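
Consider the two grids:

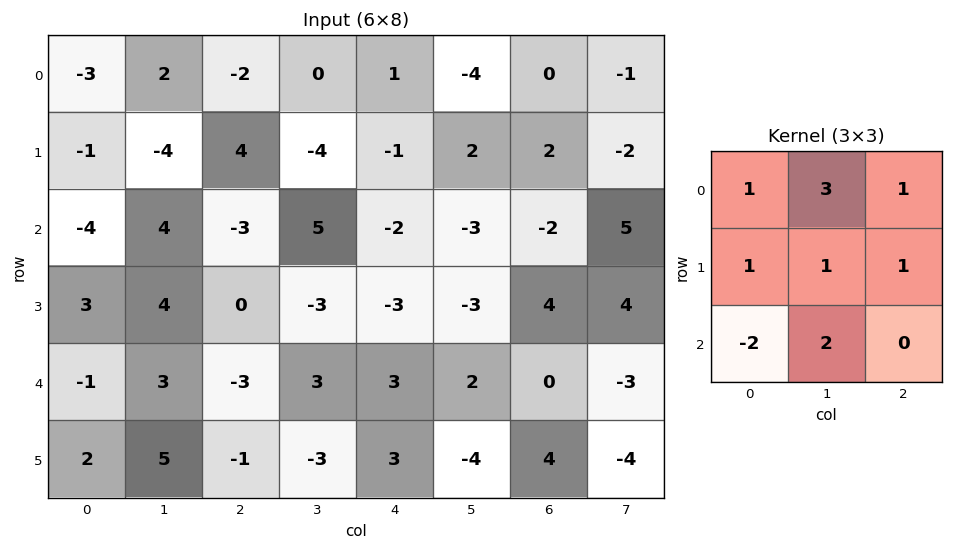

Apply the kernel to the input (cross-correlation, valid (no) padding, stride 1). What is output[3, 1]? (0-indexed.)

-8

The receptive field on the input at this output position is [4 0 -3 / 3 -3 3 / 5 -1 -3]. Elementwise product with the kernel and sum: 4·1 + 0·3 + -3·1 + 3·1 + -3·1 + 3·1 + 5·-2 + -1·2.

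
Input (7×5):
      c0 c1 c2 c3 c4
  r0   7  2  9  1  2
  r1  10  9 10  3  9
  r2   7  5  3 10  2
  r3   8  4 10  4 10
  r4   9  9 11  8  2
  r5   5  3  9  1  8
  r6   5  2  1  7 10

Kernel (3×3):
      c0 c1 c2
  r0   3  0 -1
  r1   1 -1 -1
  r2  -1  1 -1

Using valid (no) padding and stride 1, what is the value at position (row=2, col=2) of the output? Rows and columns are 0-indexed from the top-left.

-2

The receptive field on the input at this output position is [3 10 2 / 10 4 10 / 11 8 2]. Elementwise product with the kernel and sum: 3·3 + 2·-1 + 10·1 + 4·-1 + 10·-1 + 11·-1 + 8·1 + 2·-1.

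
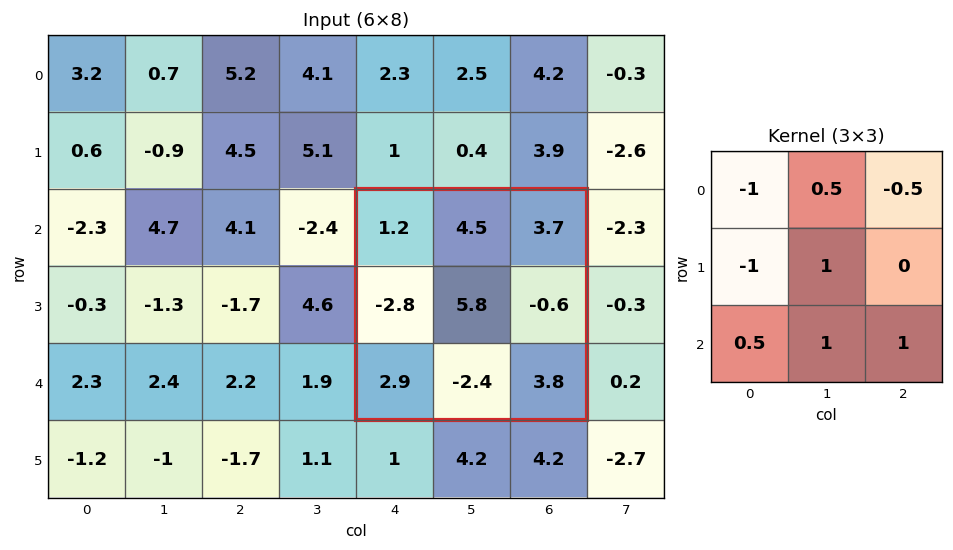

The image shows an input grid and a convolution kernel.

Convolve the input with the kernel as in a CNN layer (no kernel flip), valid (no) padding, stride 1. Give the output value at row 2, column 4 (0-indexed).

10.65

The receptive field on the input at this output position is [1.2 4.5 3.7 / -2.8 5.8 -0.6 / 2.9 -2.4 3.8]. Elementwise product with the kernel and sum: 1.2·-1 + 4.5·0.5 + 3.7·-0.5 + -2.8·-1 + 5.8·1 + 2.9·0.5 + -2.4·1 + 3.8·1.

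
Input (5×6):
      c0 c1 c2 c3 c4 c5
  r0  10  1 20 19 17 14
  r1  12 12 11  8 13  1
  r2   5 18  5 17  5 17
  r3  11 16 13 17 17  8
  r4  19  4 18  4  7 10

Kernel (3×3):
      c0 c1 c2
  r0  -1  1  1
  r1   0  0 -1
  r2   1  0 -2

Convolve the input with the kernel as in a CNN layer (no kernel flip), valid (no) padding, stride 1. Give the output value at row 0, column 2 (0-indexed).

-2

The receptive field on the input at this output position is [20 19 17 / 11 8 13 / 5 17 5]. Elementwise product with the kernel and sum: 20·-1 + 19·1 + 17·1 + 13·-1 + 5·1 + 5·-2.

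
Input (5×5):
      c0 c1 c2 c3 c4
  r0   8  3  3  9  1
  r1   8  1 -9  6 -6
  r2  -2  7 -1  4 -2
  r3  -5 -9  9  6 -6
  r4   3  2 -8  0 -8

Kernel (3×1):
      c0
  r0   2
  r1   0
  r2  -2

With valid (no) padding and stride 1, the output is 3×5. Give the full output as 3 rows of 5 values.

20 -8 8 10 6
26 20 -36 0 0
-10 10 14 8 12

Output[0,0]: The receptive field on the input at this output position is [8 / 8 / -2]. Elementwise product with the kernel and sum: 8·2 + -2·-2.
Output[0,1]: The receptive field on the input at this output position is [3 / 1 / 7]. Elementwise product with the kernel and sum: 3·2 + 7·-2.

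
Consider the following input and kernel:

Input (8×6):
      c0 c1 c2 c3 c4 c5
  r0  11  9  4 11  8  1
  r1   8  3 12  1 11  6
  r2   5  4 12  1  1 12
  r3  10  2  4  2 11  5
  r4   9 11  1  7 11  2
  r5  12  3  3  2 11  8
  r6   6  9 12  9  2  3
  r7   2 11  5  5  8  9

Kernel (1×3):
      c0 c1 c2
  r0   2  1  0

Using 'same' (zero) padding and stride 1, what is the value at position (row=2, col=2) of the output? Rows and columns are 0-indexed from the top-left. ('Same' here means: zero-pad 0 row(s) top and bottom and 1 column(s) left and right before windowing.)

The receptive field on the zero-padded input at this output position is [4 12 1]. Elementwise product with the kernel and sum: 4·2 + 12·1.

20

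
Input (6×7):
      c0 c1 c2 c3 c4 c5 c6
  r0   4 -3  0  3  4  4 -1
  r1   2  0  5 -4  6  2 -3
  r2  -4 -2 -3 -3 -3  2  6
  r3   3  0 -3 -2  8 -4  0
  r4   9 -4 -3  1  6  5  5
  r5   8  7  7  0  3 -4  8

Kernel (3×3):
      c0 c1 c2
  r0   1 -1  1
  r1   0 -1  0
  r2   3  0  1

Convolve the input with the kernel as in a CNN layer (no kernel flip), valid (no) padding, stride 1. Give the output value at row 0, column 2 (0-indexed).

-7

The receptive field on the input at this output position is [0 3 4 / 5 -4 6 / -3 -3 -3]. Elementwise product with the kernel and sum: 0·1 + 3·-1 + 4·1 + -4·-1 + -3·3 + -3·1.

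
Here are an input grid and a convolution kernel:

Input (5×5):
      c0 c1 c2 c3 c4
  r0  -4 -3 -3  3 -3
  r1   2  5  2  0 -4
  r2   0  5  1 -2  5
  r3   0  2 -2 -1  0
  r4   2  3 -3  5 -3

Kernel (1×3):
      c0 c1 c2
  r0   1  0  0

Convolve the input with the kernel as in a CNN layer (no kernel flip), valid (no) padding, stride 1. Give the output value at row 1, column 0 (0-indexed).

2

The receptive field on the input at this output position is [2 5 2]. Elementwise product with the kernel and sum: 2·1.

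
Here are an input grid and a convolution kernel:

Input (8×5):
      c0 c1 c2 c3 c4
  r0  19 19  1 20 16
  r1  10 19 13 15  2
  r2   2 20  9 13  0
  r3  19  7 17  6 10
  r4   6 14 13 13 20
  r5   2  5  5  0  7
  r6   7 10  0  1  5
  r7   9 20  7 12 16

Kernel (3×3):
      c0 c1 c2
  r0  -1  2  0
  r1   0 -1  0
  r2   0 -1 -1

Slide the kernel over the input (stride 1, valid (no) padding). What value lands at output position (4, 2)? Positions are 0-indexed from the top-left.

7

The receptive field on the input at this output position is [13 13 20 / 5 0 7 / 0 1 5]. Elementwise product with the kernel and sum: 13·-1 + 13·2 + 0·-1 + 1·-1 + 5·-1.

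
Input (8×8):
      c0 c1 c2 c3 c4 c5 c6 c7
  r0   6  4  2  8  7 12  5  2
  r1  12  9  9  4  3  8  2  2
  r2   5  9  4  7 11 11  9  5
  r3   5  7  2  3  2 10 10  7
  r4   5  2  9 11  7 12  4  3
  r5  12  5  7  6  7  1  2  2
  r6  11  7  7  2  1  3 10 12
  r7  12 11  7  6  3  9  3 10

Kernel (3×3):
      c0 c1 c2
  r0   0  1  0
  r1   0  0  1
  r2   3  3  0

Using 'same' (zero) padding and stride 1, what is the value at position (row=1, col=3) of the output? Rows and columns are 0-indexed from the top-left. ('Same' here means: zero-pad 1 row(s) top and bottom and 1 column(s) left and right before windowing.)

44

The receptive field on the zero-padded input at this output position is [2 8 7 / 9 4 3 / 4 7 11]. Elementwise product with the kernel and sum: 8·1 + 3·1 + 4·3 + 7·3.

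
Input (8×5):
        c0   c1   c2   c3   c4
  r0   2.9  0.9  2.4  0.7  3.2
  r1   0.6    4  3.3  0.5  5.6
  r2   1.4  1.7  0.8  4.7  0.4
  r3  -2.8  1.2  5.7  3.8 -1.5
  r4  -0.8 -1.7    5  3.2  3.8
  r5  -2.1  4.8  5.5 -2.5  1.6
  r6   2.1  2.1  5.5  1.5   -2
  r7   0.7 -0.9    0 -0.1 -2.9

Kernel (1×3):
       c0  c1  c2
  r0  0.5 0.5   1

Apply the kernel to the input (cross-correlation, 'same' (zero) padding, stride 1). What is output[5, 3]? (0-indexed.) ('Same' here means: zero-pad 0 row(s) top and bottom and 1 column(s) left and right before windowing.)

3.1

The receptive field on the zero-padded input at this output position is [5.5 -2.5 1.6]. Elementwise product with the kernel and sum: 5.5·0.5 + -2.5·0.5 + 1.6·1.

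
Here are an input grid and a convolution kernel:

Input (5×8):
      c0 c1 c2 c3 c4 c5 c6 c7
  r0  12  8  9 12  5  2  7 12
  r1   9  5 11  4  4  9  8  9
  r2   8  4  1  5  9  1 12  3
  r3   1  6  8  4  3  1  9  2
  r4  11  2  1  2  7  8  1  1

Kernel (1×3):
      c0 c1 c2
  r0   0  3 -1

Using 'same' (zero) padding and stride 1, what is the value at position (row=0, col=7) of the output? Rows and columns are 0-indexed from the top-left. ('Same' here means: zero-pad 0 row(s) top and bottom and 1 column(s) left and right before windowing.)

The receptive field on the zero-padded input at this output position is [7 12 0]. Elementwise product with the kernel and sum: 12·3 + 0·-1.

36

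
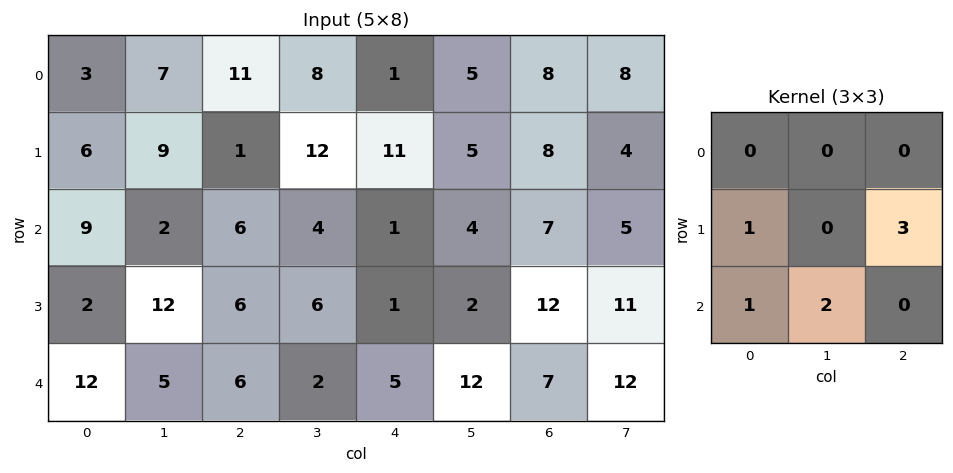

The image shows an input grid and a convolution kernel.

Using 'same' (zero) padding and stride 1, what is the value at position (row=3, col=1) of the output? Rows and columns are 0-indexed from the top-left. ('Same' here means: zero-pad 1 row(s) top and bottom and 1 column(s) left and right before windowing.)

The receptive field on the zero-padded input at this output position is [9 2 6 / 2 12 6 / 12 5 6]. Elementwise product with the kernel and sum: 2·1 + 6·3 + 12·1 + 5·2.

42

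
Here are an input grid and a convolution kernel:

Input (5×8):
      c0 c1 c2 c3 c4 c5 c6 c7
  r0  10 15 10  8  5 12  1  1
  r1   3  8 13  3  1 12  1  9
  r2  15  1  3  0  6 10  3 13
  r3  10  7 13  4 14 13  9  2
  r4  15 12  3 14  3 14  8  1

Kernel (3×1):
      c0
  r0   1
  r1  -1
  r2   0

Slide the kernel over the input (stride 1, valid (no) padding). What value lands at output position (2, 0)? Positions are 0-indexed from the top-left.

5

The receptive field on the input at this output position is [15 / 10 / 15]. Elementwise product with the kernel and sum: 15·1 + 10·-1.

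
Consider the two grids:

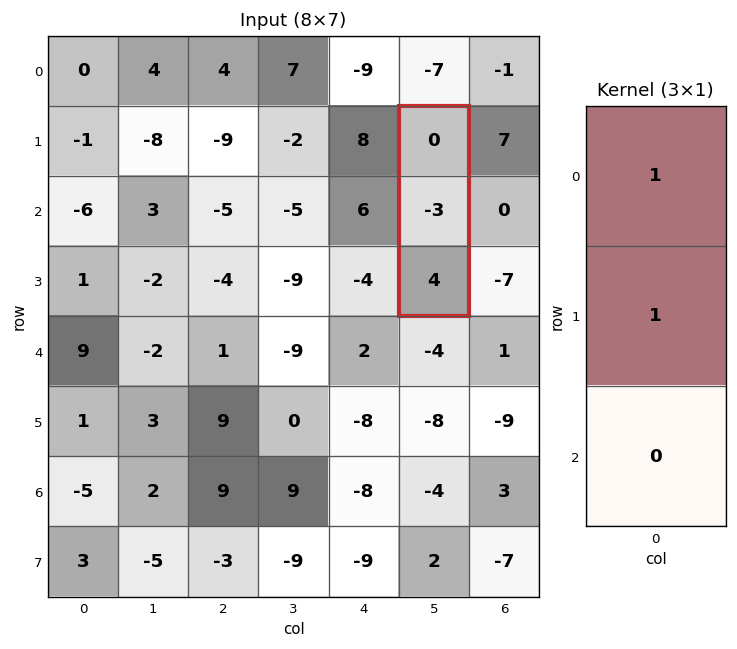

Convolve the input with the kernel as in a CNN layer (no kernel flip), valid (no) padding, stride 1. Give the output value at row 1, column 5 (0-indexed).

The receptive field on the input at this output position is [0 / -3 / 4]. Elementwise product with the kernel and sum: 0·1 + -3·1.

-3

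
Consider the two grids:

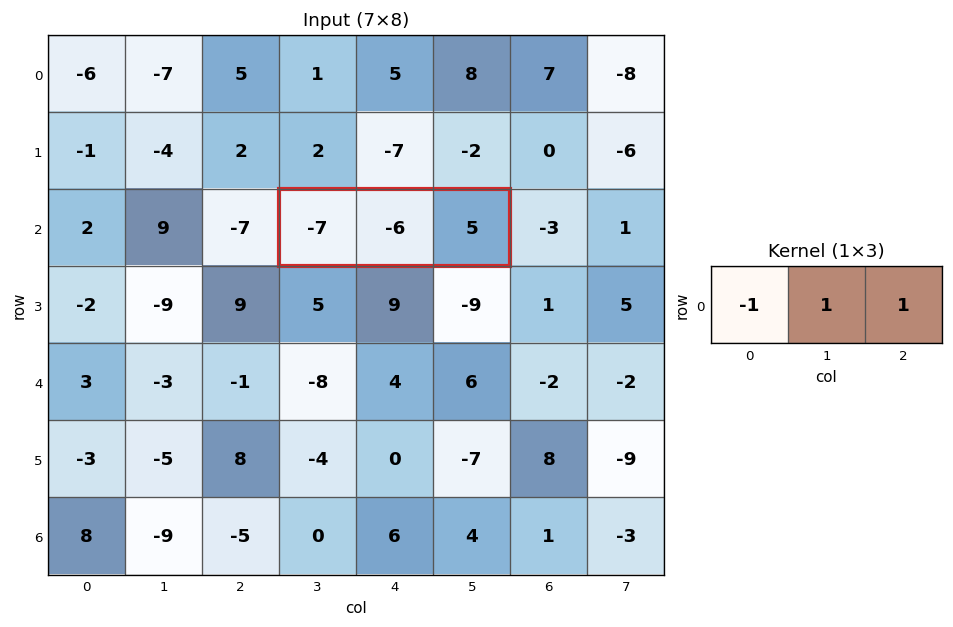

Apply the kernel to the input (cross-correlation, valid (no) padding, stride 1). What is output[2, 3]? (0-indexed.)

The receptive field on the input at this output position is [-7 -6 5]. Elementwise product with the kernel and sum: -7·-1 + -6·1 + 5·1.

6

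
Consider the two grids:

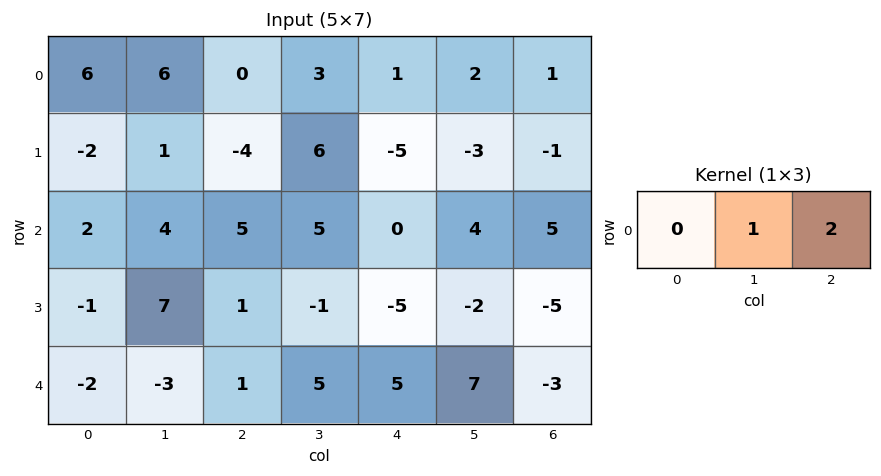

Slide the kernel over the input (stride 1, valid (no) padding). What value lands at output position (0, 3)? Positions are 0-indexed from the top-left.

5

The receptive field on the input at this output position is [3 1 2]. Elementwise product with the kernel and sum: 1·1 + 2·2.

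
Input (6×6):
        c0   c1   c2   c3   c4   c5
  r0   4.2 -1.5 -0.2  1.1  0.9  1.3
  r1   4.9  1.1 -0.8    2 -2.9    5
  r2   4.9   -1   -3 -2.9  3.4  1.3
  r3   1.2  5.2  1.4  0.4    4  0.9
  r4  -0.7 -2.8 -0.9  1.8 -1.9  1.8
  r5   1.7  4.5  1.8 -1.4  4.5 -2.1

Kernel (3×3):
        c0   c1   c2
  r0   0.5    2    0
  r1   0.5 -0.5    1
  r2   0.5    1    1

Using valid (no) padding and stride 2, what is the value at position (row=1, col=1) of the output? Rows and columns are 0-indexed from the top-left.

-3.35

The receptive field on the input at this output position is [-3 -2.9 3.4 / 1.4 0.4 4 / -0.9 1.8 -1.9]. Elementwise product with the kernel and sum: -3·0.5 + -2.9·2 + 1.4·0.5 + 0.4·-0.5 + 4·1 + -0.9·0.5 + 1.8·1 + -1.9·1.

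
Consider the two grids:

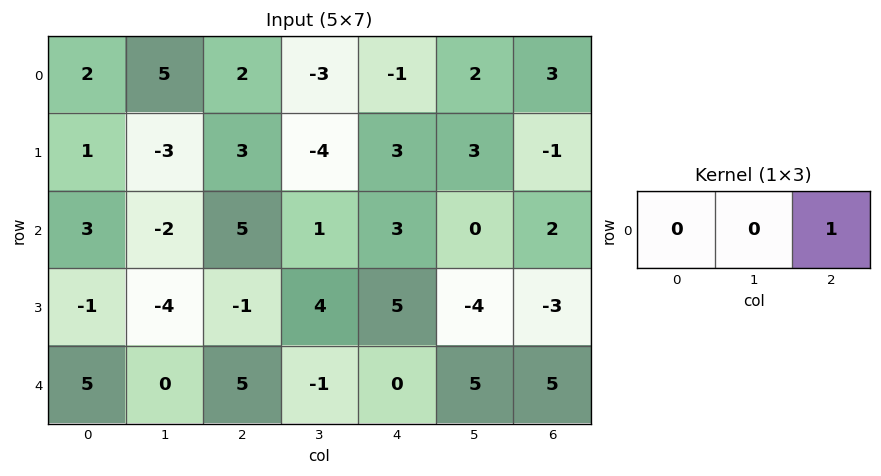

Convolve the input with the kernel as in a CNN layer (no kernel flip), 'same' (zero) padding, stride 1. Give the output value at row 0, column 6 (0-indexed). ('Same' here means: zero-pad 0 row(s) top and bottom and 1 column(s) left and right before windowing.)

0

The receptive field on the zero-padded input at this output position is [2 3 0]. Elementwise product with the kernel and sum: 0·1.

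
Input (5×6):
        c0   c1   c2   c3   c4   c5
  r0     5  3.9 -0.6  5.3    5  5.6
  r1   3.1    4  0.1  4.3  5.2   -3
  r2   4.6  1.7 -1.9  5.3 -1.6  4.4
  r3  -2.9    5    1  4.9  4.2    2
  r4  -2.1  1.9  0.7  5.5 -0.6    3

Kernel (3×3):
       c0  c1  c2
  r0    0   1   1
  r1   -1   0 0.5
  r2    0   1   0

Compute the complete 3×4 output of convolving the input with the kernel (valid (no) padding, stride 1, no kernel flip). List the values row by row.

1.95 0.95 18.1 3.2
3.55 6.35 15.5 3.3
5.1 1.55 10.3 -1.7

Output[0,0]: The receptive field on the input at this output position is [5 3.9 -0.6 / 3.1 4 0.1 / 4.6 1.7 -1.9]. Elementwise product with the kernel and sum: 3.9·1 + -0.6·1 + 3.1·-1 + 0.1·0.5 + 1.7·1.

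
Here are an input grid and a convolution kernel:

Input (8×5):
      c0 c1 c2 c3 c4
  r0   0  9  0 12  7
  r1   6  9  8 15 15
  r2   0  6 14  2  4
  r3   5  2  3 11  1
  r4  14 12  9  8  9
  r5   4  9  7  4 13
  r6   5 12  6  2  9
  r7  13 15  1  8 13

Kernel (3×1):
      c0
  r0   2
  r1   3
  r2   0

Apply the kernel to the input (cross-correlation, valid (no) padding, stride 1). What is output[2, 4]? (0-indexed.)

11

The receptive field on the input at this output position is [4 / 1 / 9]. Elementwise product with the kernel and sum: 4·2 + 1·3.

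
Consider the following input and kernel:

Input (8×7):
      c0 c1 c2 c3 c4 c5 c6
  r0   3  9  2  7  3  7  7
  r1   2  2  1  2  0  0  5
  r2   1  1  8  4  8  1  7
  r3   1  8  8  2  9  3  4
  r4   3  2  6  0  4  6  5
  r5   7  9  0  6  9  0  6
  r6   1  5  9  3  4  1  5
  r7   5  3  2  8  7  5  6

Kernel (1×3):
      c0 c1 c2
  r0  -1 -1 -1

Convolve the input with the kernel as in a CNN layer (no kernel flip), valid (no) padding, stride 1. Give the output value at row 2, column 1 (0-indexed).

-13

The receptive field on the input at this output position is [1 8 4]. Elementwise product with the kernel and sum: 1·-1 + 8·-1 + 4·-1.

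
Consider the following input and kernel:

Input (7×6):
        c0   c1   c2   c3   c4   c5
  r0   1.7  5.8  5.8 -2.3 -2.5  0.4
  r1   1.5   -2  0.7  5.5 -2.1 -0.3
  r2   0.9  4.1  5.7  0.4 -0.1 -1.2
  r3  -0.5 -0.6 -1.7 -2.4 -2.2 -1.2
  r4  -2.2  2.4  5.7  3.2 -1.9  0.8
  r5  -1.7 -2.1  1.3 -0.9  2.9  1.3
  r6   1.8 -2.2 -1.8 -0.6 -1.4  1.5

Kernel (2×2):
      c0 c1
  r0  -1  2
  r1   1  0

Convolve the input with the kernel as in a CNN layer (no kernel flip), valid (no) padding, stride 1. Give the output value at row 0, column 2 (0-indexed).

The receptive field on the input at this output position is [5.8 -2.3 / 0.7 5.5]. Elementwise product with the kernel and sum: 5.8·-1 + -2.3·2 + 0.7·1.

-9.7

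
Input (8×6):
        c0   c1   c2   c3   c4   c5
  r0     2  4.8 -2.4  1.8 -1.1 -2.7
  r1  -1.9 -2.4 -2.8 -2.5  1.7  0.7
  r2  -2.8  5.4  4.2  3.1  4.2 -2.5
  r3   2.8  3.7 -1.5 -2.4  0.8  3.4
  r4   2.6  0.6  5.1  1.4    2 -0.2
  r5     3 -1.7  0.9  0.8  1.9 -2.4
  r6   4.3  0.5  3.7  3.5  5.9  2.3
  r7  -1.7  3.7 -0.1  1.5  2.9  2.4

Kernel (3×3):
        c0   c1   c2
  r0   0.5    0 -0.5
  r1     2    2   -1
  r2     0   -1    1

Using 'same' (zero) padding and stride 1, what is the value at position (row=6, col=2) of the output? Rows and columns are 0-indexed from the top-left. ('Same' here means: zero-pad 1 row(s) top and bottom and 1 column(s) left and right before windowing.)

5.25

The receptive field on the zero-padded input at this output position is [-1.7 0.9 0.8 / 0.5 3.7 3.5 / 3.7 -0.1 1.5]. Elementwise product with the kernel and sum: -1.7·0.5 + 0.8·-0.5 + 0.5·2 + 3.7·2 + 3.5·-1 + -0.1·-1 + 1.5·1.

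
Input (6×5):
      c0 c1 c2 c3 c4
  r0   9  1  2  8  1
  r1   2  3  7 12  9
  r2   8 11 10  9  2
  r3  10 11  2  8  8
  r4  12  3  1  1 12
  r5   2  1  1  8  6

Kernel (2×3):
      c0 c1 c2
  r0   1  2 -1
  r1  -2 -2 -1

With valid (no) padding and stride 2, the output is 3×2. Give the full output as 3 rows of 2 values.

-8 -30
-24 -2
10 -33

Output[0,0]: The receptive field on the input at this output position is [9 1 2 / 2 3 7]. Elementwise product with the kernel and sum: 9·1 + 1·2 + 2·-1 + 2·-2 + 3·-2 + 7·-1.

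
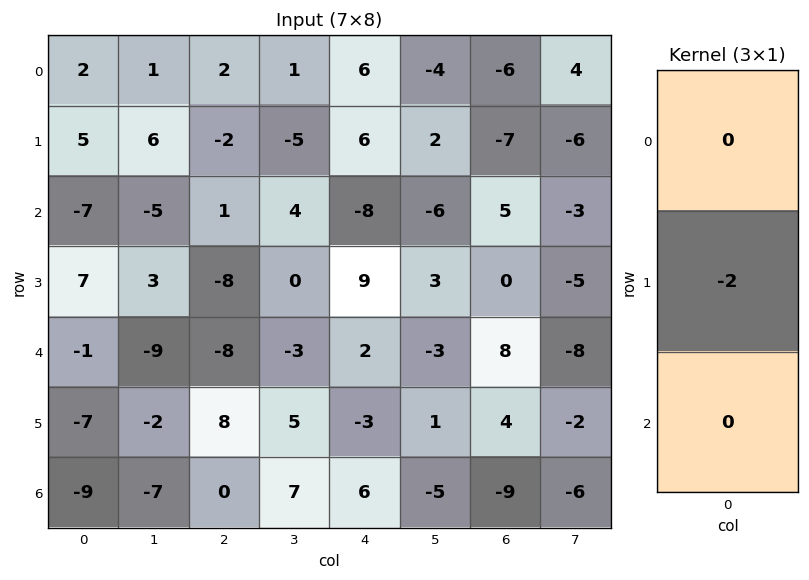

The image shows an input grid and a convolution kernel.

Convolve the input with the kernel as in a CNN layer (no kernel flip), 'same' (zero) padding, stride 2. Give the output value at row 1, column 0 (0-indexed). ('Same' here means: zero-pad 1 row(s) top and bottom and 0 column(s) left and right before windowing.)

The receptive field on the zero-padded input at this output position is [5 / -7 / 7]. Elementwise product with the kernel and sum: -7·-2.

14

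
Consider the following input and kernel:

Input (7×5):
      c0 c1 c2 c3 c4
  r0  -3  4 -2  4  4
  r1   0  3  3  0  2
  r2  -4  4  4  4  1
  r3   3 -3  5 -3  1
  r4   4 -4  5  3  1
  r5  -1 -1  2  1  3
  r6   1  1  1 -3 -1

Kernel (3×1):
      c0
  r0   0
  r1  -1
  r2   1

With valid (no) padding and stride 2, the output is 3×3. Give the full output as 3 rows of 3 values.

-4 1 -1
1 0 0
2 -1 -4

Output[0,0]: The receptive field on the input at this output position is [-3 / 0 / -4]. Elementwise product with the kernel and sum: 0·-1 + -4·1.
Output[0,1]: The receptive field on the input at this output position is [-2 / 3 / 4]. Elementwise product with the kernel and sum: 3·-1 + 4·1.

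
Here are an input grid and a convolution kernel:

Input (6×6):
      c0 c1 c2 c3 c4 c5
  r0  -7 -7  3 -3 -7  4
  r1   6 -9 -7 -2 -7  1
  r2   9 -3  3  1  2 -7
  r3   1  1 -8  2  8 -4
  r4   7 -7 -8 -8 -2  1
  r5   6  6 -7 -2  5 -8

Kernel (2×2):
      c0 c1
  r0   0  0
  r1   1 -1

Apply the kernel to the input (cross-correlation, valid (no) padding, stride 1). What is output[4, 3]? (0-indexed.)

-7

The receptive field on the input at this output position is [-8 -2 / -2 5]. Elementwise product with the kernel and sum: -2·1 + 5·-1.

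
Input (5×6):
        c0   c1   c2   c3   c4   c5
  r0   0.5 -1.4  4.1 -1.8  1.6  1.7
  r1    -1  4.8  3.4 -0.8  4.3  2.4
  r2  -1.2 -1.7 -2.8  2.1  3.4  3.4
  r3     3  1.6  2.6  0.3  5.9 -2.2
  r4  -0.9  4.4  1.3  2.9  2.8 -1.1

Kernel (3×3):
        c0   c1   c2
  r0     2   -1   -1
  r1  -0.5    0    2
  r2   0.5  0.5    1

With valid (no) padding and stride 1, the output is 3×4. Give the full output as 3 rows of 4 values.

1.35 -9.25 18.35 4.45
-10.3 14.45 18.85 -1.65
8.85 2.85 4.3 -5.4

Output[0,0]: The receptive field on the input at this output position is [0.5 -1.4 4.1 / -1 4.8 3.4 / -1.2 -1.7 -2.8]. Elementwise product with the kernel and sum: 0.5·2 + -1.4·-1 + 4.1·-1 + -1·-0.5 + 3.4·2 + -1.2·0.5 + -1.7·0.5 + -2.8·1.
Output[0,1]: The receptive field on the input at this output position is [-1.4 4.1 -1.8 / 4.8 3.4 -0.8 / -1.7 -2.8 2.1]. Elementwise product with the kernel and sum: -1.4·2 + 4.1·-1 + -1.8·-1 + 4.8·-0.5 + -0.8·2 + -1.7·0.5 + -2.8·0.5 + 2.1·1.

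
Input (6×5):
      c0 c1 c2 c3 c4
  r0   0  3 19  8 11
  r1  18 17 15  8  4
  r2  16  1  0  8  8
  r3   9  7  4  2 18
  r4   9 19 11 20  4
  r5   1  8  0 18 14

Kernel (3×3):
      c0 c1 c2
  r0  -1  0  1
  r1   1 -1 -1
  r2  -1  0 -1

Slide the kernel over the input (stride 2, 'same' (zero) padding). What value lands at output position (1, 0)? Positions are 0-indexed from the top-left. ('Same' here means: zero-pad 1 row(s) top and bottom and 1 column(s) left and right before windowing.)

-7

The receptive field on the zero-padded input at this output position is [0 18 17 / 0 16 1 / 0 9 7]. Elementwise product with the kernel and sum: 0·-1 + 17·1 + 0·1 + 16·-1 + 1·-1 + 0·-1 + 7·-1.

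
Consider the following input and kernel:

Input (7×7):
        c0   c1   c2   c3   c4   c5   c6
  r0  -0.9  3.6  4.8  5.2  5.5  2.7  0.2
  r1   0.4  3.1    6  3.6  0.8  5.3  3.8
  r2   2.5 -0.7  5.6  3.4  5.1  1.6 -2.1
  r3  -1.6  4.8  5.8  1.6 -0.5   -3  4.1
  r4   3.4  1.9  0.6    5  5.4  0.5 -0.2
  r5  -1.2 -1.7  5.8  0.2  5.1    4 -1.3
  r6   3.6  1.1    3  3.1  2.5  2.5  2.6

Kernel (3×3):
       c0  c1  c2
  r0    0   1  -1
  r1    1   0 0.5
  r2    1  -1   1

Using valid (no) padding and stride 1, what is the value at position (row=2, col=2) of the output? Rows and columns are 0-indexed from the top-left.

4.85

The receptive field on the input at this output position is [5.6 3.4 5.1 / 5.8 1.6 -0.5 / 0.6 5 5.4]. Elementwise product with the kernel and sum: 3.4·1 + 5.1·-1 + 5.8·1 + -0.5·0.5 + 0.6·1 + 5·-1 + 5.4·1.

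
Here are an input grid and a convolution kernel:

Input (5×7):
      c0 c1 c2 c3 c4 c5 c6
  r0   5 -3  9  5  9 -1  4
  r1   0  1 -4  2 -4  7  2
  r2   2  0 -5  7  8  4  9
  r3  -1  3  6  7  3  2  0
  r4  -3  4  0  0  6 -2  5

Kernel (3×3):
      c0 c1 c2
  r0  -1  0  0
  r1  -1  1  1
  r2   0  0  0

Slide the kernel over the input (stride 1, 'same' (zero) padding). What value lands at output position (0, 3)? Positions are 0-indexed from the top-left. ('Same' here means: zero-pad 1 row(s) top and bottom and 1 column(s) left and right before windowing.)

The receptive field on the zero-padded input at this output position is [0 0 0 / 9 5 9 / -4 2 -4]. Elementwise product with the kernel and sum: 0·-1 + 9·-1 + 5·1 + 9·1.

5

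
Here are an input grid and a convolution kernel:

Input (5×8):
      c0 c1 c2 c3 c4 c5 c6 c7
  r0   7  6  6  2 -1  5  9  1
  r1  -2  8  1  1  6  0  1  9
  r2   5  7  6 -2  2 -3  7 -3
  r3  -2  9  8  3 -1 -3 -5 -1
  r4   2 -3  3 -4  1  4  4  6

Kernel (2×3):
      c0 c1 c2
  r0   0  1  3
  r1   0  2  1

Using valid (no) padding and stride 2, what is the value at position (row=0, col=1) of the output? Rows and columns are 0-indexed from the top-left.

The receptive field on the input at this output position is [6 2 -1 / 1 1 6]. Elementwise product with the kernel and sum: 2·1 + -1·3 + 1·2 + 6·1.

7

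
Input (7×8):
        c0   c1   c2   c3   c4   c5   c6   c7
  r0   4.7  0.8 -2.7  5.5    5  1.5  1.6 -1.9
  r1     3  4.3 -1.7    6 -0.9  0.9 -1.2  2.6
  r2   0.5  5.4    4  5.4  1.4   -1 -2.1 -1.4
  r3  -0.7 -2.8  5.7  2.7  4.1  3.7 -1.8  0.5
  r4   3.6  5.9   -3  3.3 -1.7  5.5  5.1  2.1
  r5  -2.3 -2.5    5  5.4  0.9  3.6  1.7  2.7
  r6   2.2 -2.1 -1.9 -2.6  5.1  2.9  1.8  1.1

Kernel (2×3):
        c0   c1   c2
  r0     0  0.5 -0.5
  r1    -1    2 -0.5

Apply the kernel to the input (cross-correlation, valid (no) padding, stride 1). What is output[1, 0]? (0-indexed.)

11.3

The receptive field on the input at this output position is [3 4.3 -1.7 / 0.5 5.4 4]. Elementwise product with the kernel and sum: 4.3·0.5 + -1.7·-0.5 + 0.5·-1 + 5.4·2 + 4·-0.5.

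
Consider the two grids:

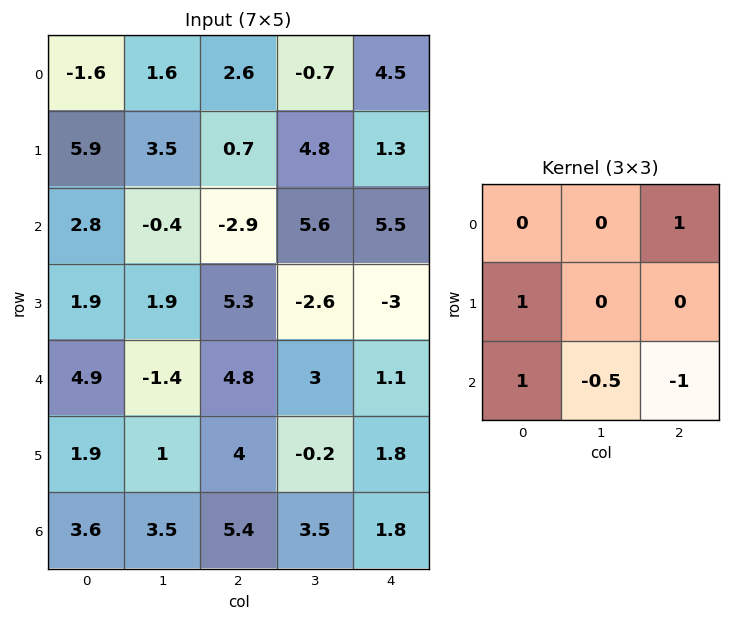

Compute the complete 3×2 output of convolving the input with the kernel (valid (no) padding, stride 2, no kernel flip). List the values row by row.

14.4 -6
-0.2 13
3.15 6.95

Output[0,0]: The receptive field on the input at this output position is [-1.6 1.6 2.6 / 5.9 3.5 0.7 / 2.8 -0.4 -2.9]. Elementwise product with the kernel and sum: 2.6·1 + 5.9·1 + 2.8·1 + -0.4·-0.5 + -2.9·-1.
Output[0,1]: The receptive field on the input at this output position is [2.6 -0.7 4.5 / 0.7 4.8 1.3 / -2.9 5.6 5.5]. Elementwise product with the kernel and sum: 4.5·1 + 0.7·1 + -2.9·1 + 5.6·-0.5 + 5.5·-1.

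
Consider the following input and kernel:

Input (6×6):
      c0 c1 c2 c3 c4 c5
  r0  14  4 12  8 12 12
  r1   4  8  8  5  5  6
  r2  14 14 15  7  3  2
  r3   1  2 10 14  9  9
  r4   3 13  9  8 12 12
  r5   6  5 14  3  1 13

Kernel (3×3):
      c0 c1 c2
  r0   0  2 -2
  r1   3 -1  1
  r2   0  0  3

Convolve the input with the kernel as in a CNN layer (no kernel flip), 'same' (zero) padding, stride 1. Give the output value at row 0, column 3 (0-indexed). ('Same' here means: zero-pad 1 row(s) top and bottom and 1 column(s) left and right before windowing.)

The receptive field on the zero-padded input at this output position is [0 0 0 / 12 8 12 / 8 5 5]. Elementwise product with the kernel and sum: 0·2 + 0·-2 + 12·3 + 8·-1 + 12·1 + 5·3.

55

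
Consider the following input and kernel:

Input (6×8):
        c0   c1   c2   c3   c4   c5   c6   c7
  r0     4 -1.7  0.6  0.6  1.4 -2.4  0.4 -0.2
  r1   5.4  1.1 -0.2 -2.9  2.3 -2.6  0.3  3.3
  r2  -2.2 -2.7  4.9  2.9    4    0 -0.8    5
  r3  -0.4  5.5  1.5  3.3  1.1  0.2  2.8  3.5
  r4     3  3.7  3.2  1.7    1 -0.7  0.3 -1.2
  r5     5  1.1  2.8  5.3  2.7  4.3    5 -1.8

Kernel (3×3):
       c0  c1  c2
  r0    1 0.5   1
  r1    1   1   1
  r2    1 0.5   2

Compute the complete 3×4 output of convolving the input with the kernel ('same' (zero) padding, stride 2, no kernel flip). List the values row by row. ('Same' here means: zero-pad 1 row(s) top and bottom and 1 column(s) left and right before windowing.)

Output[0,0]: The receptive field on the zero-padded input at this output position is [0 0 0 / 0 4 -1.7 / 0 5.4 1.1]. Elementwise product with the kernel and sum: 0·1 + 0·0.5 + 0·1 + 0·1 + 4·1 + -1.7·1 + 0·1 + 5.4·0.5 + 1.1·2.
Output[0,1]: The receptive field on the zero-padded input at this output position is [0 0 0 / -1.7 0.6 0.6 / 1.1 -0.2 -2.9]. Elementwise product with the kernel and sum: 0·1 + 0·0.5 + 0·1 + -1.7·1 + 0.6·1 + 0.6·1 + 1.1·1 + -0.2·0.5 + -2.9·2.

7.2 -5.3 -7.35 1.95
9.7 16.05 6.8 13.65
16.7 31.25 21.3 6.7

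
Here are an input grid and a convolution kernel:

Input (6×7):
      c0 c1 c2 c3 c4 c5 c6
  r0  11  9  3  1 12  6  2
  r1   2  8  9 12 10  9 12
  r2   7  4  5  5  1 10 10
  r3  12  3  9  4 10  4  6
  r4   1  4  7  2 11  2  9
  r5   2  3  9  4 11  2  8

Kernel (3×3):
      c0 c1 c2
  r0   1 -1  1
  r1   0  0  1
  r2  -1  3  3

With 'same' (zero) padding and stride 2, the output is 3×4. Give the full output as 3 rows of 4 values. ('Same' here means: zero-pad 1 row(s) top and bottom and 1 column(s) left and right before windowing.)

39 56 51 27
55 52 59 11
10 36 35 20

Output[0,0]: The receptive field on the zero-padded input at this output position is [0 0 0 / 0 11 9 / 0 2 8]. Elementwise product with the kernel and sum: 0·1 + 0·-1 + 0·1 + 9·1 + 0·-1 + 2·3 + 8·3.
Output[0,1]: The receptive field on the zero-padded input at this output position is [0 0 0 / 9 3 1 / 8 9 12]. Elementwise product with the kernel and sum: 0·1 + 0·-1 + 0·1 + 1·1 + 8·-1 + 9·3 + 12·3.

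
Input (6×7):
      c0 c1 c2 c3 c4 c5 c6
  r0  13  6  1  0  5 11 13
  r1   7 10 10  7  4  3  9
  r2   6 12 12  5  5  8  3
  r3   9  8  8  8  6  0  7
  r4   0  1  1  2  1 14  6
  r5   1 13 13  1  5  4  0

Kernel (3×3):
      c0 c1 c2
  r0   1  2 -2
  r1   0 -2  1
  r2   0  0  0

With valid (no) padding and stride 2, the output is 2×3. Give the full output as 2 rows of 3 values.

13 -19 4
-2 2 22

Output[0,0]: The receptive field on the input at this output position is [13 6 1 / 7 10 10 / 6 12 12]. Elementwise product with the kernel and sum: 13·1 + 6·2 + 1·-2 + 10·-2 + 10·1.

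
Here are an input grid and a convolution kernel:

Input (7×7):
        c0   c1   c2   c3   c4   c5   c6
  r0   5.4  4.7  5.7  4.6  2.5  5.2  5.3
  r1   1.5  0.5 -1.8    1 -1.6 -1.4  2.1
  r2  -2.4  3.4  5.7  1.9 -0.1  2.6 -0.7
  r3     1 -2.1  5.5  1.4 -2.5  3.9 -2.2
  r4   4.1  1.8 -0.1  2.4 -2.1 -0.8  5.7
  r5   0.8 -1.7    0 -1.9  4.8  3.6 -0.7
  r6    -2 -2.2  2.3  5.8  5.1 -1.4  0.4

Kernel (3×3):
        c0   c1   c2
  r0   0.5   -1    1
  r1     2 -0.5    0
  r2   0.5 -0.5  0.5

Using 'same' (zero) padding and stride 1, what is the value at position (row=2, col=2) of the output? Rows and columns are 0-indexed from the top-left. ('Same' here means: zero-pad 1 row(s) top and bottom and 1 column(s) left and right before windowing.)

The receptive field on the zero-padded input at this output position is [0.5 -1.8 1 / 3.4 5.7 1.9 / -2.1 5.5 1.4]. Elementwise product with the kernel and sum: 0.5·0.5 + -1.8·-1 + 1·1 + 3.4·2 + 5.7·-0.5 + -2.1·0.5 + 5.5·-0.5 + 1.4·0.5.

3.9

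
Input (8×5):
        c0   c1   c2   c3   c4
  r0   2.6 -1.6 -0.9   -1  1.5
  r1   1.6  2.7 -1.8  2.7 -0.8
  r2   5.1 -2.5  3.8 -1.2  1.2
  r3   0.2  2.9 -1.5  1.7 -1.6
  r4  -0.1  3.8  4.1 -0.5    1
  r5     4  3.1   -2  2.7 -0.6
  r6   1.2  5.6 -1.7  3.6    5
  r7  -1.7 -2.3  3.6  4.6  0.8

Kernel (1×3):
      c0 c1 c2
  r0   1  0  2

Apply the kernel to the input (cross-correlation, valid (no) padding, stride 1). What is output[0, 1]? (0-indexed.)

-3.6

The receptive field on the input at this output position is [-1.6 -0.9 -1]. Elementwise product with the kernel and sum: -1.6·1 + -1·2.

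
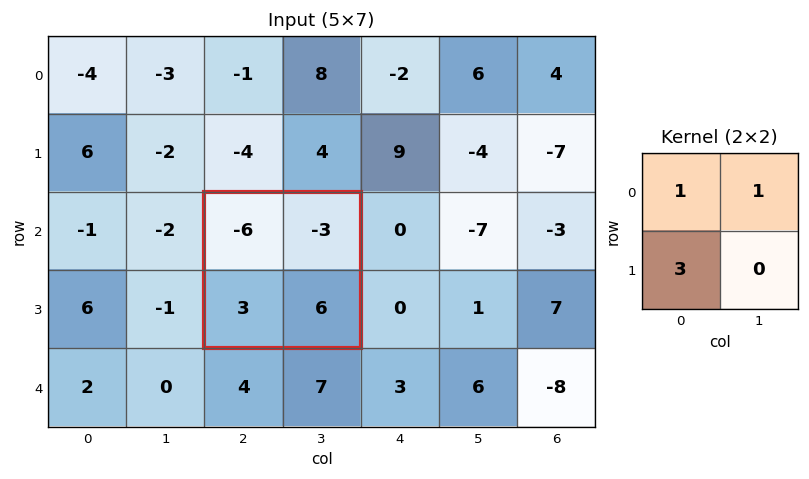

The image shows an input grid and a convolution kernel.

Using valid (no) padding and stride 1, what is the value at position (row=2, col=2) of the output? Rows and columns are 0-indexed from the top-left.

0

The receptive field on the input at this output position is [-6 -3 / 3 6]. Elementwise product with the kernel and sum: -6·1 + -3·1 + 3·3.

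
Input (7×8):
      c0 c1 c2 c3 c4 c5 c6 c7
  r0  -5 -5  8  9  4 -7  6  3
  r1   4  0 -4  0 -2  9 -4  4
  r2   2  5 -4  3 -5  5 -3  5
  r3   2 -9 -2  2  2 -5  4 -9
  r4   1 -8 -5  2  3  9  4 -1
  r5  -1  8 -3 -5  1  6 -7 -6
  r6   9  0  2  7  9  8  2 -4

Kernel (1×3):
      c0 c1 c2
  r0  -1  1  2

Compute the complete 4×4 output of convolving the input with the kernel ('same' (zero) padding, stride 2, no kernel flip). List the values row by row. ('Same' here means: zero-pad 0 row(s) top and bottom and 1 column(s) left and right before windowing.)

Output[0,0]: The receptive field on the zero-padded input at this output position is [0 -5 -5]. Elementwise product with the kernel and sum: 0·-1 + -5·1 + -5·2.
Output[0,1]: The receptive field on the zero-padded input at this output position is [-5 8 9]. Elementwise product with the kernel and sum: -5·-1 + 8·1 + 9·2.

-15 31 -19 19
12 -3 2 2
-15 7 19 -7
9 16 18 -14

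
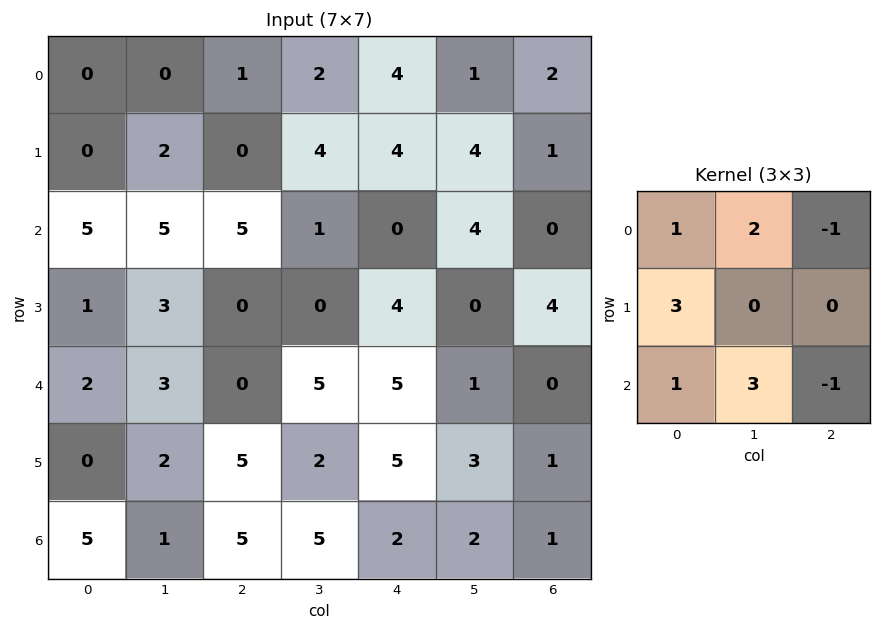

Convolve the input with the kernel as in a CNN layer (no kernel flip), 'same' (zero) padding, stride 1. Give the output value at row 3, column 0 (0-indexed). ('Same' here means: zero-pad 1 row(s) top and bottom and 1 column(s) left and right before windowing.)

8

The receptive field on the zero-padded input at this output position is [0 5 5 / 0 1 3 / 0 2 3]. Elementwise product with the kernel and sum: 0·1 + 5·2 + 5·-1 + 0·3 + 0·1 + 2·3 + 3·-1.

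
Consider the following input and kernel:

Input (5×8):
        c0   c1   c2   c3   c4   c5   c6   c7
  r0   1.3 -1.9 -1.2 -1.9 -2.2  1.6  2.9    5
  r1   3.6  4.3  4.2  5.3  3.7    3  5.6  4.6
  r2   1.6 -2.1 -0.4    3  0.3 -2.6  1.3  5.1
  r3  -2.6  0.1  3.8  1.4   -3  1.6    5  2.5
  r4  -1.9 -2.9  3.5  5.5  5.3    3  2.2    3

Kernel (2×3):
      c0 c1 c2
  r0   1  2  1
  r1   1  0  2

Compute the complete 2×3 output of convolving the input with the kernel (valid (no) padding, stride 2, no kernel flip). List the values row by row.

8.3 4.4 18.8
2 3.7 3.4

Output[0,0]: The receptive field on the input at this output position is [1.3 -1.9 -1.2 / 3.6 4.3 4.2]. Elementwise product with the kernel and sum: 1.3·1 + -1.9·2 + -1.2·1 + 3.6·1 + 4.2·2.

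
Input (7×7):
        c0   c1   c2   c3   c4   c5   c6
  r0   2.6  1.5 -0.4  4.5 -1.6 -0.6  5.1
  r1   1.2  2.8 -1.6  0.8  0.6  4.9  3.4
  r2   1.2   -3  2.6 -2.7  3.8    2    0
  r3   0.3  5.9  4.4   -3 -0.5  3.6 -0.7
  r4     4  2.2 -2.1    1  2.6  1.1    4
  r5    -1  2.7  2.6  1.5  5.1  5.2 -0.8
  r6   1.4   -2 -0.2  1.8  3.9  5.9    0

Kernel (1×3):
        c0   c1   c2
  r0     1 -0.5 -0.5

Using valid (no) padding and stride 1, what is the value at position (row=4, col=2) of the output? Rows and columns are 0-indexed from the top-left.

The receptive field on the input at this output position is [-2.1 1 2.6]. Elementwise product with the kernel and sum: -2.1·1 + 1·-0.5 + 2.6·-0.5.

-3.9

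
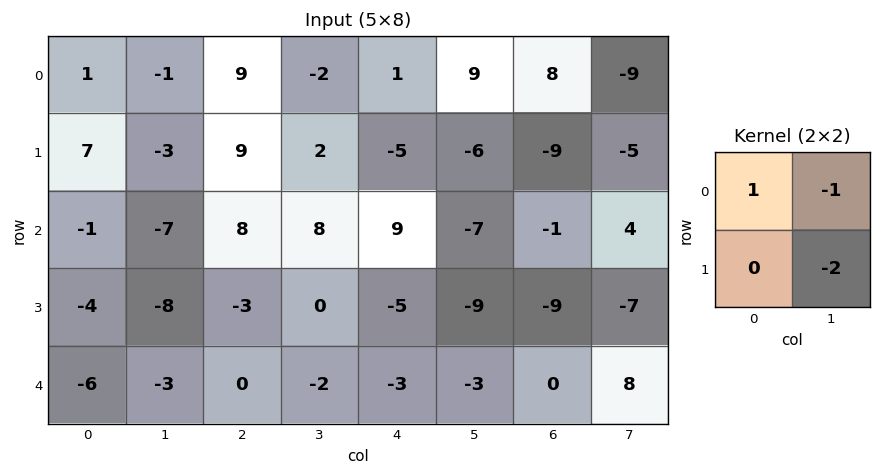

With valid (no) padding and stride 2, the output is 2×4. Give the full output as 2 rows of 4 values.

8 7 4 27
22 0 34 9

Output[0,0]: The receptive field on the input at this output position is [1 -1 / 7 -3]. Elementwise product with the kernel and sum: 1·1 + -1·-1 + -3·-2.
Output[0,1]: The receptive field on the input at this output position is [9 -2 / 9 2]. Elementwise product with the kernel and sum: 9·1 + -2·-1 + 2·-2.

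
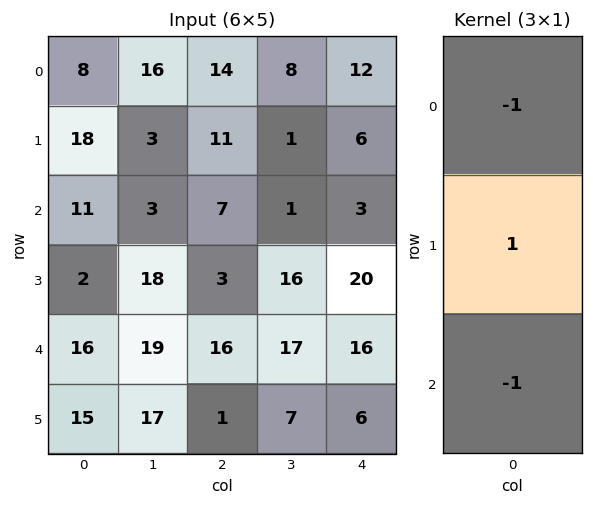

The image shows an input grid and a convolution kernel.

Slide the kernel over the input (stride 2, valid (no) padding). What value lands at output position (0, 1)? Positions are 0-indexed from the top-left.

-10

The receptive field on the input at this output position is [14 / 11 / 7]. Elementwise product with the kernel and sum: 14·-1 + 11·1 + 7·-1.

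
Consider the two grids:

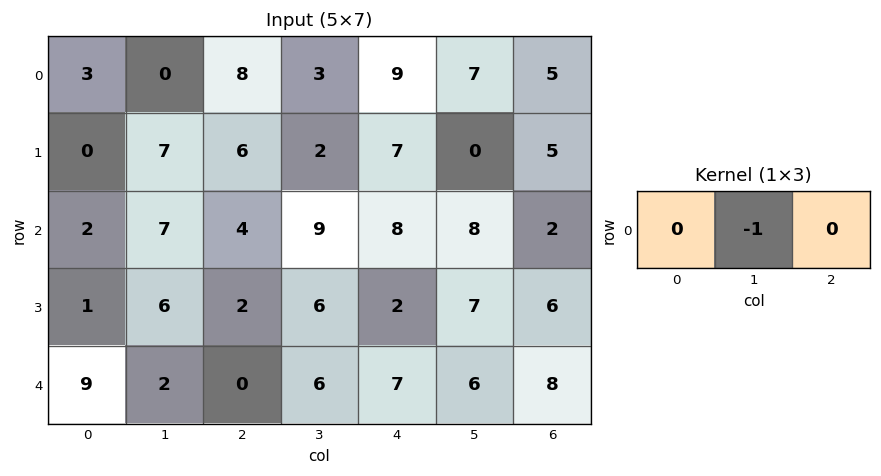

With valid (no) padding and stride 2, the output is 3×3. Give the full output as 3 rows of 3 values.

0 -3 -7
-7 -9 -8
-2 -6 -6

Output[0,0]: The receptive field on the input at this output position is [3 0 8]. Elementwise product with the kernel and sum: 0·-1.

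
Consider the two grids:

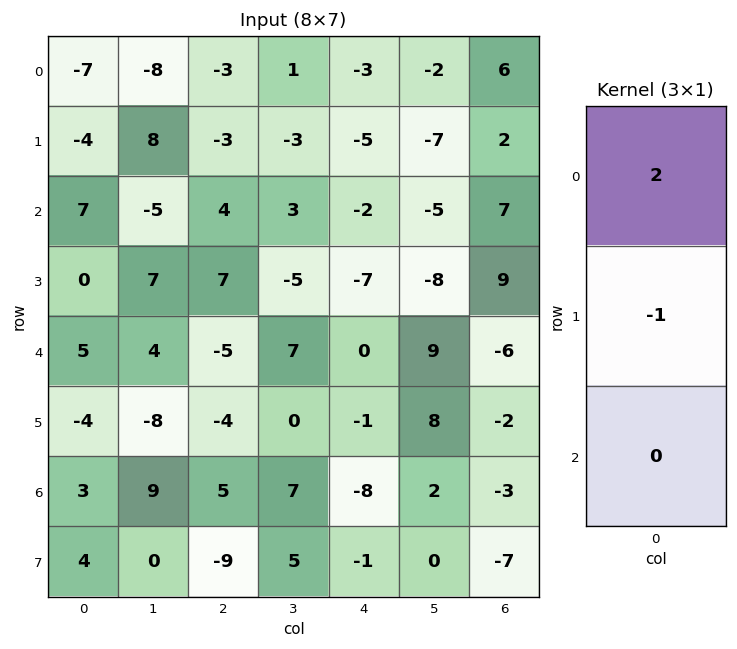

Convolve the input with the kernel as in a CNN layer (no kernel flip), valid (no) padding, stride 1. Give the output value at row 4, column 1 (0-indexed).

The receptive field on the input at this output position is [4 / -8 / 9]. Elementwise product with the kernel and sum: 4·2 + -8·-1.

16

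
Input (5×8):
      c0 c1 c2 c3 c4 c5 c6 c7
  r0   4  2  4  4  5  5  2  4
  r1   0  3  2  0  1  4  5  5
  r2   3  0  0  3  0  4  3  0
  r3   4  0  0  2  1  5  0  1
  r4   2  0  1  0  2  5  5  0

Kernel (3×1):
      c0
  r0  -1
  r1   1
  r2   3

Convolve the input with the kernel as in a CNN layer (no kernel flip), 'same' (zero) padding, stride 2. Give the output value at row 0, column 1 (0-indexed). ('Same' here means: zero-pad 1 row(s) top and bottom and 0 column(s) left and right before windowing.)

10

The receptive field on the zero-padded input at this output position is [0 / 4 / 2]. Elementwise product with the kernel and sum: 0·-1 + 4·1 + 2·3.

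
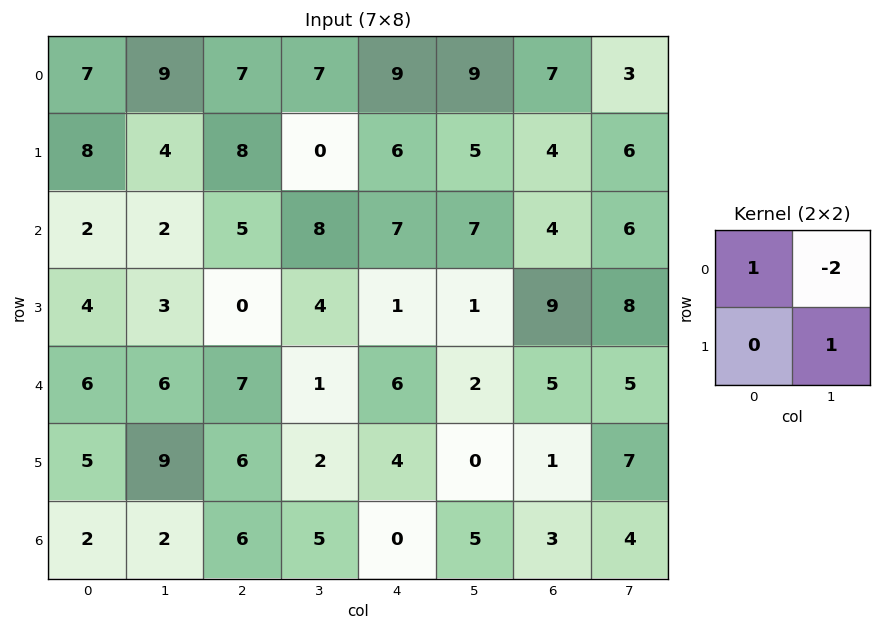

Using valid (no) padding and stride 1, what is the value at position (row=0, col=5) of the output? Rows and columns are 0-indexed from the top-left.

-1

The receptive field on the input at this output position is [9 7 / 5 4]. Elementwise product with the kernel and sum: 9·1 + 7·-2 + 4·1.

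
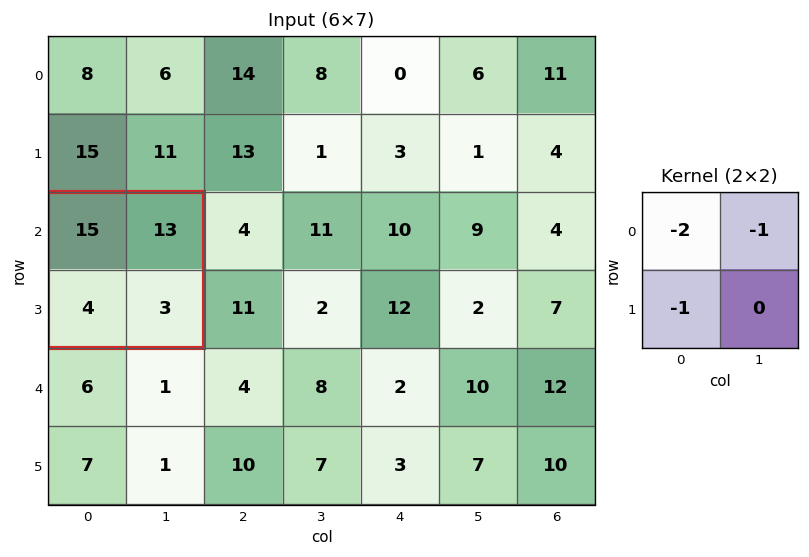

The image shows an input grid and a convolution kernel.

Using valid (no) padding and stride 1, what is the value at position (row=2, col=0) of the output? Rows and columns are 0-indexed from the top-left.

-47

The receptive field on the input at this output position is [15 13 / 4 3]. Elementwise product with the kernel and sum: 15·-2 + 13·-1 + 4·-1.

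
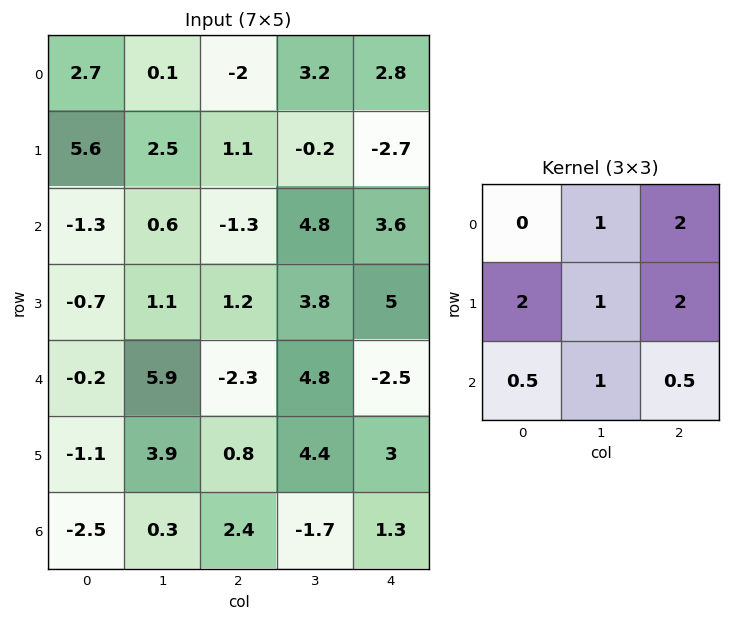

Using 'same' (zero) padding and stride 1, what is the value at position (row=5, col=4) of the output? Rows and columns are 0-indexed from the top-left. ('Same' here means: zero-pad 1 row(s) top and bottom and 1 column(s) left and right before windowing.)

The receptive field on the zero-padded input at this output position is [4.8 -2.5 0 / 4.4 3 0 / -1.7 1.3 0]. Elementwise product with the kernel and sum: -2.5·1 + 0·2 + 4.4·2 + 3·1 + 0·2 + -1.7·0.5 + 1.3·1 + 0·0.5.

9.75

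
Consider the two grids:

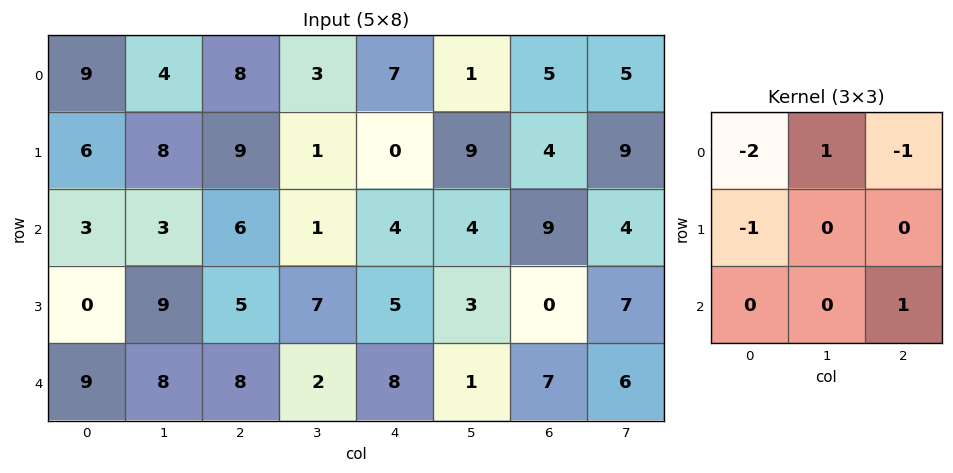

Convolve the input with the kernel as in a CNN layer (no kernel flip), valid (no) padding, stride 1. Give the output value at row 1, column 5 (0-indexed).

-20

The receptive field on the input at this output position is [9 4 9 / 4 9 4 / 3 0 7]. Elementwise product with the kernel and sum: 9·-2 + 4·1 + 9·-1 + 4·-1 + 7·1.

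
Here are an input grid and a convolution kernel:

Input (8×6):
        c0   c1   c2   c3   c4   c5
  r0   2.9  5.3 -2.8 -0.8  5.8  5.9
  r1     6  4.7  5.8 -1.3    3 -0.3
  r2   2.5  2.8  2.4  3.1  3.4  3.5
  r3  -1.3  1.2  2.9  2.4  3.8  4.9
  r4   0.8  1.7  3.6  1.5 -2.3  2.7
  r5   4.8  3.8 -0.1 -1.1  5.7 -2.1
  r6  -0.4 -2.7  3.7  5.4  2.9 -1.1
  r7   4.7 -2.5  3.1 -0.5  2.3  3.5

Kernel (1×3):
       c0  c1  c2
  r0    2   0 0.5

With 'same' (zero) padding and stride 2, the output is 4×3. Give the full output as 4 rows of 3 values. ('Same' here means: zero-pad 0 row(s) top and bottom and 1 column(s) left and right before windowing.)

Output[0,0]: The receptive field on the zero-padded input at this output position is [0 2.9 5.3]. Elementwise product with the kernel and sum: 0·2 + 5.3·0.5.

2.65 10.2 1.35
1.4 7.15 7.95
0.85 4.15 4.35
-1.35 -2.7 10.25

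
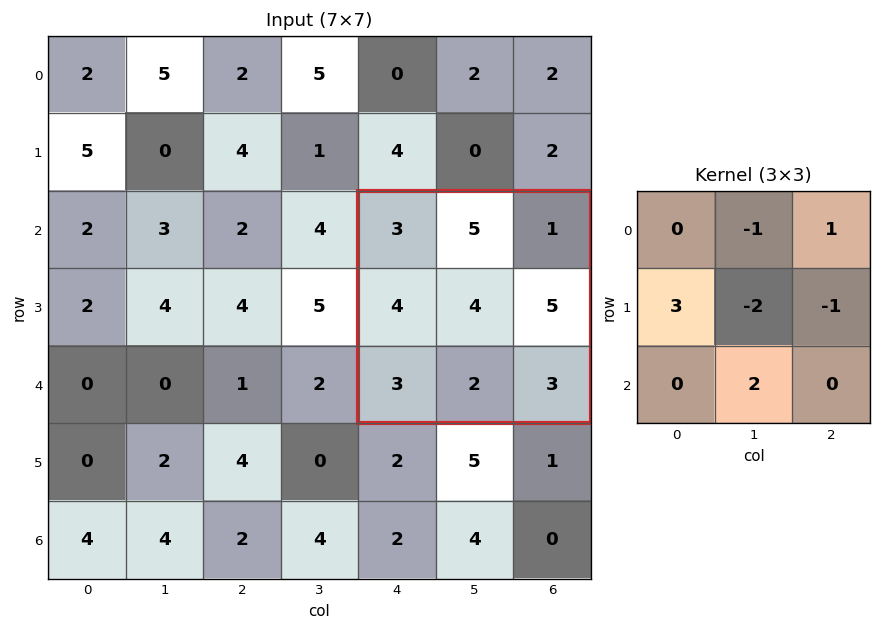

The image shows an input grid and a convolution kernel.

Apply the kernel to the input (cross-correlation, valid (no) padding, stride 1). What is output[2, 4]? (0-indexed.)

-1

The receptive field on the input at this output position is [3 5 1 / 4 4 5 / 3 2 3]. Elementwise product with the kernel and sum: 5·-1 + 1·1 + 4·3 + 4·-2 + 5·-1 + 2·2.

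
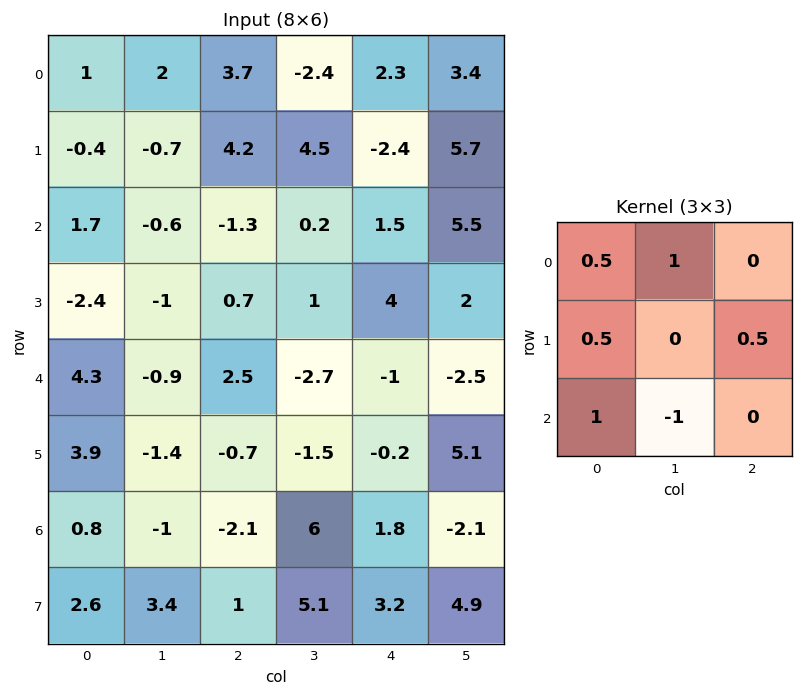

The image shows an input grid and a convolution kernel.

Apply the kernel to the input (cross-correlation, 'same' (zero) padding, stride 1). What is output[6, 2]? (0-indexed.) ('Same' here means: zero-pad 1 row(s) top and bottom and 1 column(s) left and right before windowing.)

The receptive field on the zero-padded input at this output position is [-1.4 -0.7 -1.5 / -1 -2.1 6 / 3.4 1 5.1]. Elementwise product with the kernel and sum: -1.4·0.5 + -0.7·1 + -1·0.5 + 6·0.5 + 3.4·1 + 1·-1.

3.5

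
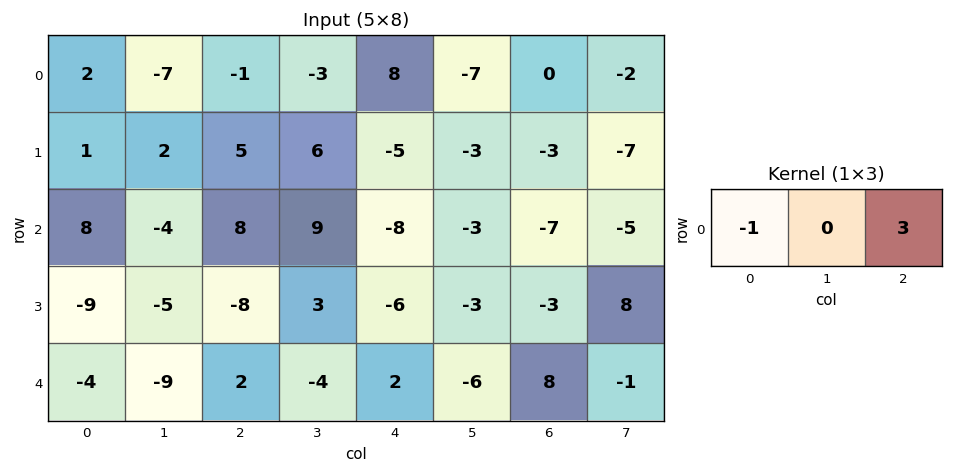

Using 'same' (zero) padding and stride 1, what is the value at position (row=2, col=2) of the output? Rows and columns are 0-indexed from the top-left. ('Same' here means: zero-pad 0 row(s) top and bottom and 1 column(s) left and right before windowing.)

The receptive field on the zero-padded input at this output position is [-4 8 9]. Elementwise product with the kernel and sum: -4·-1 + 9·3.

31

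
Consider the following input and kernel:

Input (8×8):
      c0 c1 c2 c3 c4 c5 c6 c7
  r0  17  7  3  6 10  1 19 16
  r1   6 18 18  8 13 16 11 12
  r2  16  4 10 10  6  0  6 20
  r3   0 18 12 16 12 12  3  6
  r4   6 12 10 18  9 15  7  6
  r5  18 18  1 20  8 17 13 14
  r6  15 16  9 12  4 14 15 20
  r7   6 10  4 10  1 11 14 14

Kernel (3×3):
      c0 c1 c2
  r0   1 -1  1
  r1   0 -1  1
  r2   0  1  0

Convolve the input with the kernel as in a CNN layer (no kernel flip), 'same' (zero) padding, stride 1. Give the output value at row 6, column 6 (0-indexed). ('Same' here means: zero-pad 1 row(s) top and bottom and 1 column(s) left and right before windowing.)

The receptive field on the zero-padded input at this output position is [17 13 14 / 14 15 20 / 11 14 14]. Elementwise product with the kernel and sum: 17·1 + 13·-1 + 14·1 + 15·-1 + 20·1 + 14·1.

37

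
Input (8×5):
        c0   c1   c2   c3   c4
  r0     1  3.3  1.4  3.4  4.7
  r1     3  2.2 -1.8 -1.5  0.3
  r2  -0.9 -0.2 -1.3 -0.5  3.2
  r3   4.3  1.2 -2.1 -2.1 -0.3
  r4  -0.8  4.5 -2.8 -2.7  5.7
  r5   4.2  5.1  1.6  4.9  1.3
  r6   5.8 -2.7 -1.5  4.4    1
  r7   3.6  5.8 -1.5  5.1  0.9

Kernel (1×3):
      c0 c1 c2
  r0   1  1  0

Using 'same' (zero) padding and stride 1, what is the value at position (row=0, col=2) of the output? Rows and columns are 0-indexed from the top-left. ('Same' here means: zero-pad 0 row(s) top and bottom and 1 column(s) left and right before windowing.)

4.7

The receptive field on the zero-padded input at this output position is [3.3 1.4 3.4]. Elementwise product with the kernel and sum: 3.3·1 + 1.4·1.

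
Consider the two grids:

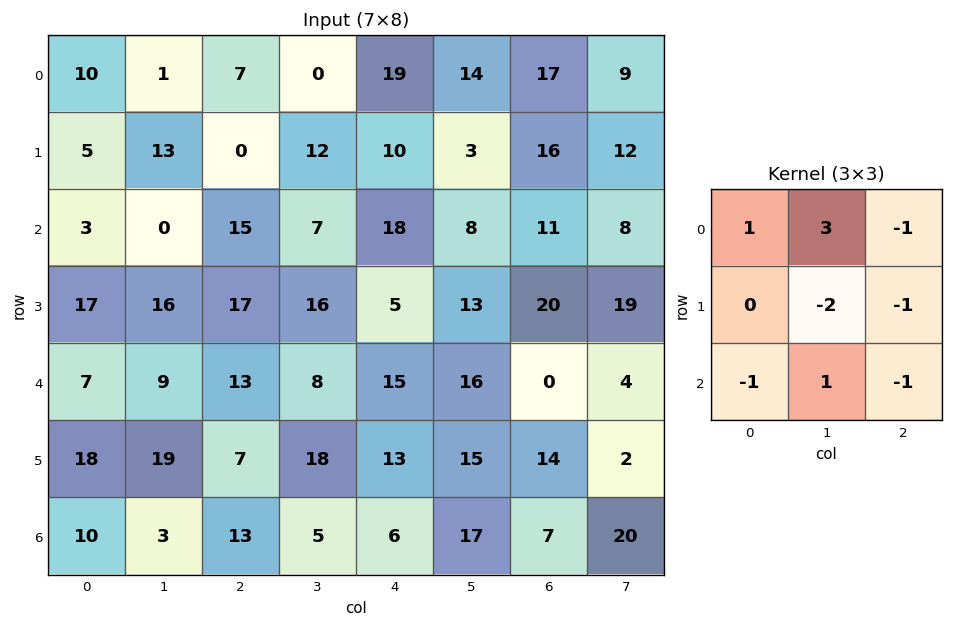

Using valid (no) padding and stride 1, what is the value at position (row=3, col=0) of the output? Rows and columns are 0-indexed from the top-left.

The receptive field on the input at this output position is [17 16 17 / 7 9 13 / 18 19 7]. Elementwise product with the kernel and sum: 17·1 + 16·3 + 17·-1 + 9·-2 + 13·-1 + 18·-1 + 19·1 + 7·-1.

11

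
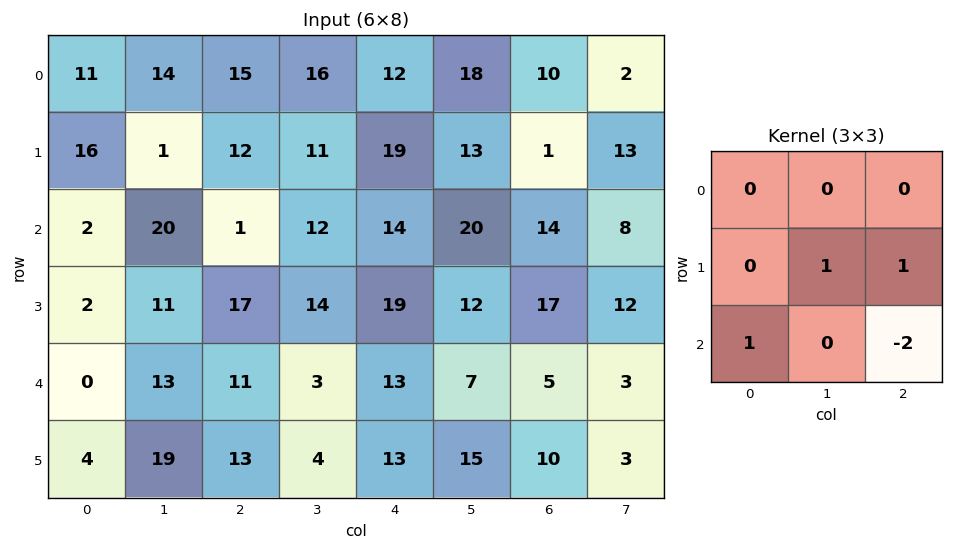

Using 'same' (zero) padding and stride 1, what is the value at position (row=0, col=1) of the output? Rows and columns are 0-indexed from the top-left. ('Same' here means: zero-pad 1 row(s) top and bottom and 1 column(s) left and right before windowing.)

The receptive field on the zero-padded input at this output position is [0 0 0 / 11 14 15 / 16 1 12]. Elementwise product with the kernel and sum: 14·1 + 15·1 + 16·1 + 12·-2.

21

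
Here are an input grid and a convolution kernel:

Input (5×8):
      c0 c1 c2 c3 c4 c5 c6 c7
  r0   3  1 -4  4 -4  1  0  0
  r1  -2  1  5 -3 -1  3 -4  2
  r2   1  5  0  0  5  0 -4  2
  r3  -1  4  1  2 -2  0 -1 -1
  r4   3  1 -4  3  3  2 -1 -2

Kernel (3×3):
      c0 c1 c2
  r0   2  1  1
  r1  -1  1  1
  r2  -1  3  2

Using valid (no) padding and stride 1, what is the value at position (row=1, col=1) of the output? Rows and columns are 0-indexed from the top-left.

2

The receptive field on the input at this output position is [1 5 -3 / 5 0 0 / 4 1 2]. Elementwise product with the kernel and sum: 1·2 + 5·1 + -3·1 + 5·-1 + 0·1 + 0·1 + 4·-1 + 1·3 + 2·2.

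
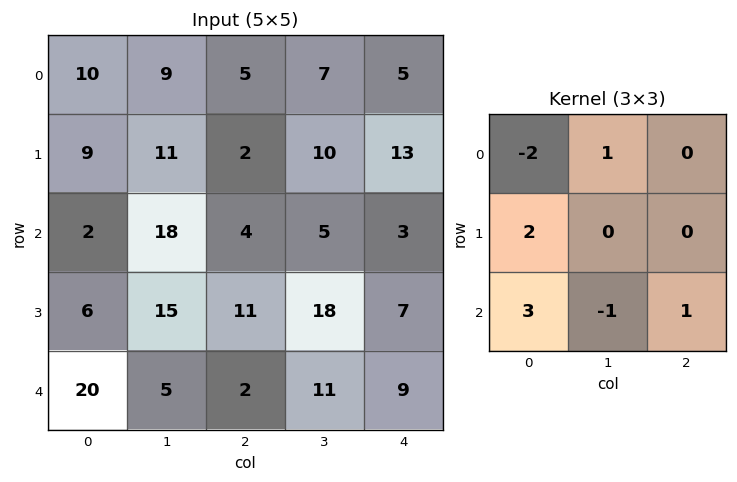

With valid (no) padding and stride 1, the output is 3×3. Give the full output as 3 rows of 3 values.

Output[0,0]: The receptive field on the input at this output position is [10 9 5 / 9 11 2 / 2 18 4]. Elementwise product with the kernel and sum: 10·-2 + 9·1 + 9·2 + 2·3 + 18·-1 + 4·1.

-1 64 11
11 68 36
83 22 23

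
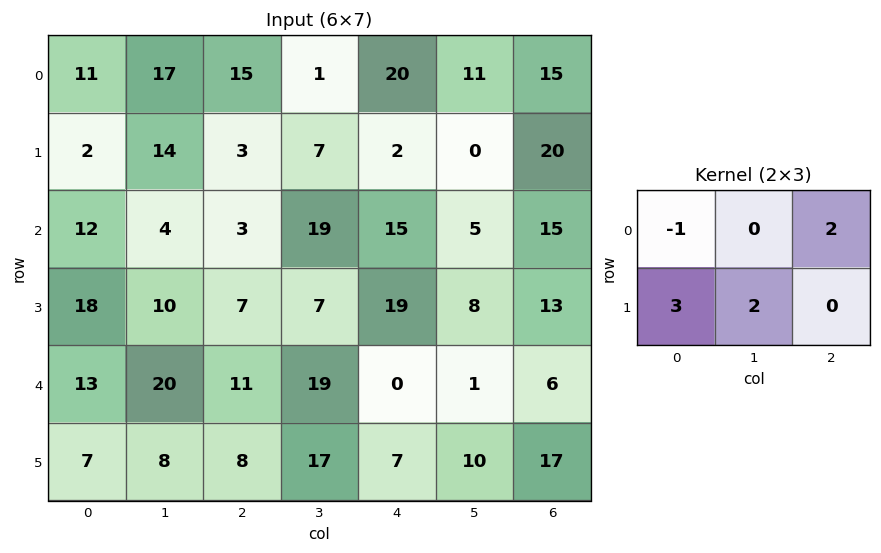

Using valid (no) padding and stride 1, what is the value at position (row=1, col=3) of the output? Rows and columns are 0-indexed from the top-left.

The receptive field on the input at this output position is [7 2 0 / 19 15 5]. Elementwise product with the kernel and sum: 7·-1 + 0·2 + 19·3 + 15·2.

80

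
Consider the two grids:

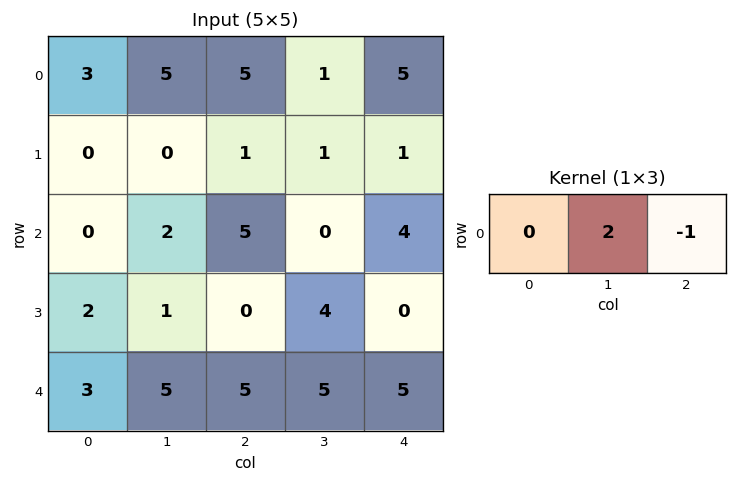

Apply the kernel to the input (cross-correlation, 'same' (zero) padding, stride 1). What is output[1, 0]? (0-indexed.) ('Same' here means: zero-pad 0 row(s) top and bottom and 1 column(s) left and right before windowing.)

The receptive field on the zero-padded input at this output position is [0 0 0]. Elementwise product with the kernel and sum: 0·2 + 0·-1.

0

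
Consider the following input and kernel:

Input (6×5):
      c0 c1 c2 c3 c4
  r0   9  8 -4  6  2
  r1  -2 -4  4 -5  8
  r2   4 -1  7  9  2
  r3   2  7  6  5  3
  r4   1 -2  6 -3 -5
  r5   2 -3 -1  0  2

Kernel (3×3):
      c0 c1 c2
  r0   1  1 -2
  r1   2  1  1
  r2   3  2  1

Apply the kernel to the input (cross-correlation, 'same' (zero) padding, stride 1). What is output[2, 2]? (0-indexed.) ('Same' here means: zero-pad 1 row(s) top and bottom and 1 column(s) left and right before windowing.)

62

The receptive field on the zero-padded input at this output position is [-4 4 -5 / -1 7 9 / 7 6 5]. Elementwise product with the kernel and sum: -4·1 + 4·1 + -5·-2 + -1·2 + 7·1 + 9·1 + 7·3 + 6·2 + 5·1.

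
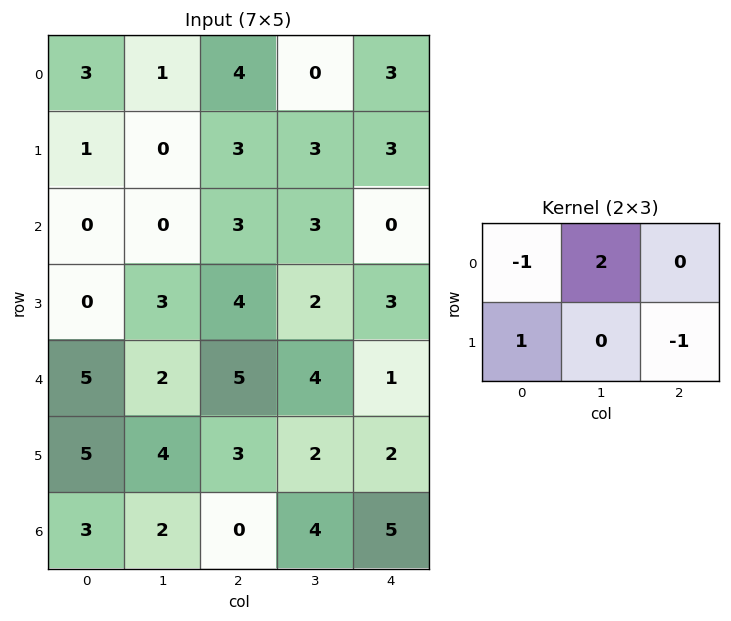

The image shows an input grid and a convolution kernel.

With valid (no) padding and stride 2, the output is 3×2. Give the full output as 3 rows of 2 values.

-3 -4
-4 4
1 4

Output[0,0]: The receptive field on the input at this output position is [3 1 4 / 1 0 3]. Elementwise product with the kernel and sum: 3·-1 + 1·2 + 1·1 + 3·-1.
Output[0,1]: The receptive field on the input at this output position is [4 0 3 / 3 3 3]. Elementwise product with the kernel and sum: 4·-1 + 0·2 + 3·1 + 3·-1.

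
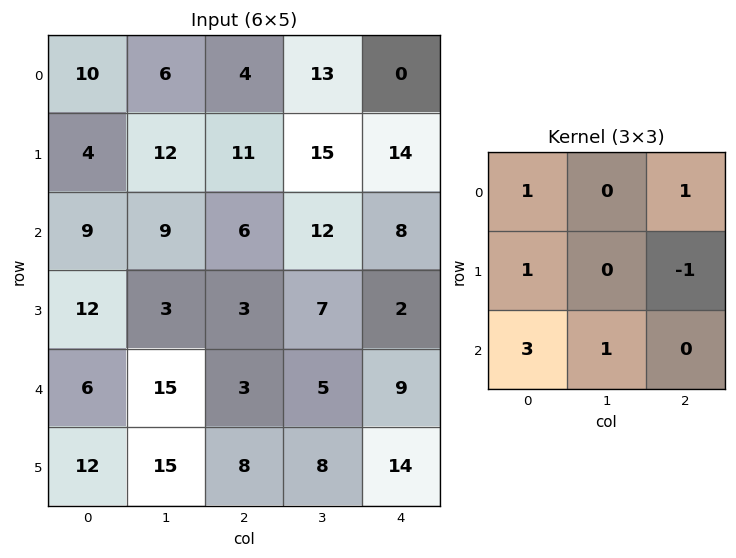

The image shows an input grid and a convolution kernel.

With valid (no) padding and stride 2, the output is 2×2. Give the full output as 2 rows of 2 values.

43 31
57 29

Output[0,0]: The receptive field on the input at this output position is [10 6 4 / 4 12 11 / 9 9 6]. Elementwise product with the kernel and sum: 10·1 + 4·1 + 4·1 + 11·-1 + 9·3 + 9·1.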